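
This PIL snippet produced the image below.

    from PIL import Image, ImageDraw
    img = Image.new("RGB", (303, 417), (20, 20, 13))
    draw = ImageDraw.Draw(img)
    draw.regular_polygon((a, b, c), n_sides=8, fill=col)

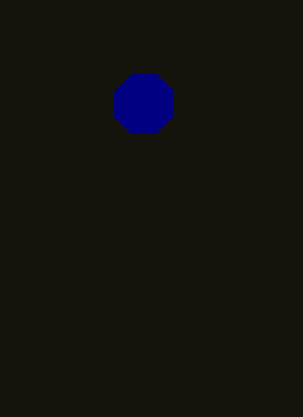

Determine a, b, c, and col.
a = 144; b = 104; c = 32; col = 'navy'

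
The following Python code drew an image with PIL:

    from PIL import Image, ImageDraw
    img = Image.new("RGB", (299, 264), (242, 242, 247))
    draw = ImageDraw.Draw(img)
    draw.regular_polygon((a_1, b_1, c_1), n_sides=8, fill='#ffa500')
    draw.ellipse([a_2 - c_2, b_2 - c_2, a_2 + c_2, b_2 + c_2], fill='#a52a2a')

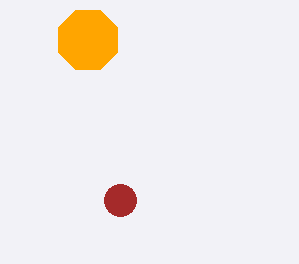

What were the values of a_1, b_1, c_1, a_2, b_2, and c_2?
a_1 = 88, b_1 = 40, c_1 = 32, a_2 = 120, b_2 = 200, c_2 = 16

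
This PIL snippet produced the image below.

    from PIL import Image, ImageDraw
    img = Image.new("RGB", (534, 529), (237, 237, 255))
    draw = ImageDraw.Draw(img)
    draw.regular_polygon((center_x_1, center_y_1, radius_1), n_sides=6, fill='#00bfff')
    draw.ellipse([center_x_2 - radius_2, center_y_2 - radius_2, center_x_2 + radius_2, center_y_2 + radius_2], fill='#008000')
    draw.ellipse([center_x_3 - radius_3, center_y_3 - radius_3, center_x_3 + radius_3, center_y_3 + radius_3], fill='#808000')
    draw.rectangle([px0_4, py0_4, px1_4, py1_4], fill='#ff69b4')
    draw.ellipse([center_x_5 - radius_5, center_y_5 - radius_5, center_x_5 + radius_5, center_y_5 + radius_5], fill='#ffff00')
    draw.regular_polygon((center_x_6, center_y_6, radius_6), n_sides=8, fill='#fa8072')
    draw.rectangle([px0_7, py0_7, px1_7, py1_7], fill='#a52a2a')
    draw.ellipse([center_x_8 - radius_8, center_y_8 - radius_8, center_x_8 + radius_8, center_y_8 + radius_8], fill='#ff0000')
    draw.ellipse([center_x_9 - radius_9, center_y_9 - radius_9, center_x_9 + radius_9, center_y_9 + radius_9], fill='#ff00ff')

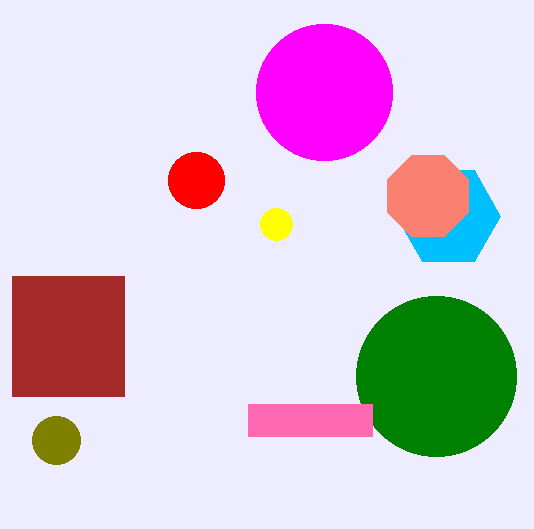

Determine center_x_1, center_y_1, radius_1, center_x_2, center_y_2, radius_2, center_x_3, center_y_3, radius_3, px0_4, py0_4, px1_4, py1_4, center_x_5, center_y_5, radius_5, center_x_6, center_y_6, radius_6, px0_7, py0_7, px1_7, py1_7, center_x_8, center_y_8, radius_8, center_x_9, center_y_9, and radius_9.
center_x_1 = 448, center_y_1 = 216, radius_1 = 52, center_x_2 = 436, center_y_2 = 376, radius_2 = 80, center_x_3 = 56, center_y_3 = 440, radius_3 = 24, px0_4 = 248, py0_4 = 404, px1_4 = 372, py1_4 = 436, center_x_5 = 276, center_y_5 = 224, radius_5 = 16, center_x_6 = 428, center_y_6 = 196, radius_6 = 44, px0_7 = 12, py0_7 = 276, px1_7 = 124, py1_7 = 396, center_x_8 = 196, center_y_8 = 180, radius_8 = 28, center_x_9 = 324, center_y_9 = 92, radius_9 = 68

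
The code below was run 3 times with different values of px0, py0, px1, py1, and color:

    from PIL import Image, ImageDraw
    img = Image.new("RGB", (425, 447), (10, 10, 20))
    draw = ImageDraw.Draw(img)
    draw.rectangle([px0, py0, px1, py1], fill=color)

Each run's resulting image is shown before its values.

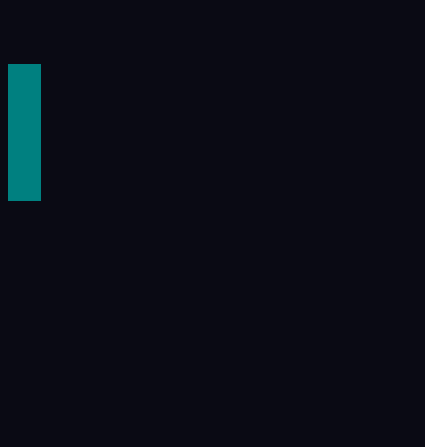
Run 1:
px0 = 8, py0 = 64, px1 = 40, py1 = 200, color = 'teal'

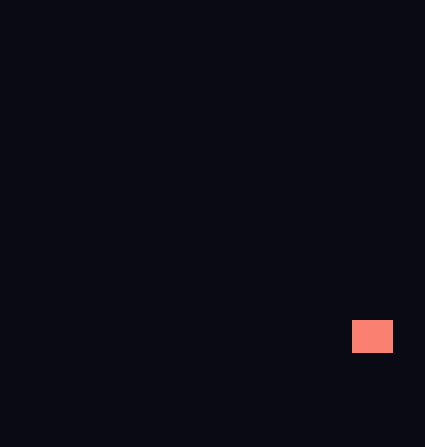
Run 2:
px0 = 352
py0 = 320
px1 = 392
py1 = 352
color = 'salmon'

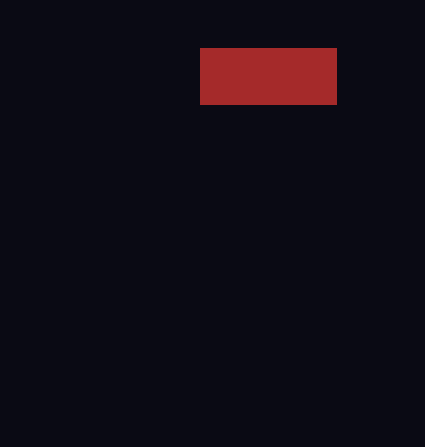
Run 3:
px0 = 200; py0 = 48; px1 = 336; py1 = 104; color = 'brown'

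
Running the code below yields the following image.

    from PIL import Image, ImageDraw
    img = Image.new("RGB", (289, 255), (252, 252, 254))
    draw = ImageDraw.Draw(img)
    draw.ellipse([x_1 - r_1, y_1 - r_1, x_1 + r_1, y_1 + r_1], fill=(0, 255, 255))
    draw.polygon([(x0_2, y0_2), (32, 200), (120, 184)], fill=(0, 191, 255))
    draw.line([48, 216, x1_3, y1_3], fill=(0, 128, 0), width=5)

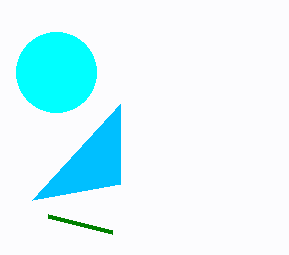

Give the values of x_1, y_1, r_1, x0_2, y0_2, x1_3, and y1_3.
x_1 = 56
y_1 = 72
r_1 = 40
x0_2 = 120
y0_2 = 104
x1_3 = 112
y1_3 = 232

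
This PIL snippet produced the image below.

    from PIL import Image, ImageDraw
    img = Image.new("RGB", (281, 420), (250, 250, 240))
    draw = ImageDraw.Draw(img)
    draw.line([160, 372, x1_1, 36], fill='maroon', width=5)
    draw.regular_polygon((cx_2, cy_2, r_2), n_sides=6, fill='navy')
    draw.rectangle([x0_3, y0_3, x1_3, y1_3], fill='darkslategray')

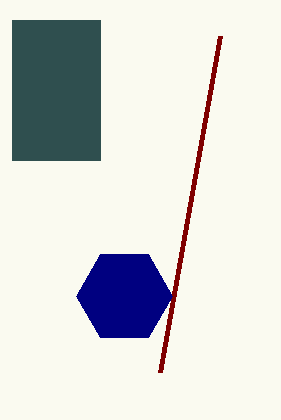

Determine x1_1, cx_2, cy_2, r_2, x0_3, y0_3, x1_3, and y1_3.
x1_1 = 220, cx_2 = 124, cy_2 = 296, r_2 = 48, x0_3 = 12, y0_3 = 20, x1_3 = 100, y1_3 = 160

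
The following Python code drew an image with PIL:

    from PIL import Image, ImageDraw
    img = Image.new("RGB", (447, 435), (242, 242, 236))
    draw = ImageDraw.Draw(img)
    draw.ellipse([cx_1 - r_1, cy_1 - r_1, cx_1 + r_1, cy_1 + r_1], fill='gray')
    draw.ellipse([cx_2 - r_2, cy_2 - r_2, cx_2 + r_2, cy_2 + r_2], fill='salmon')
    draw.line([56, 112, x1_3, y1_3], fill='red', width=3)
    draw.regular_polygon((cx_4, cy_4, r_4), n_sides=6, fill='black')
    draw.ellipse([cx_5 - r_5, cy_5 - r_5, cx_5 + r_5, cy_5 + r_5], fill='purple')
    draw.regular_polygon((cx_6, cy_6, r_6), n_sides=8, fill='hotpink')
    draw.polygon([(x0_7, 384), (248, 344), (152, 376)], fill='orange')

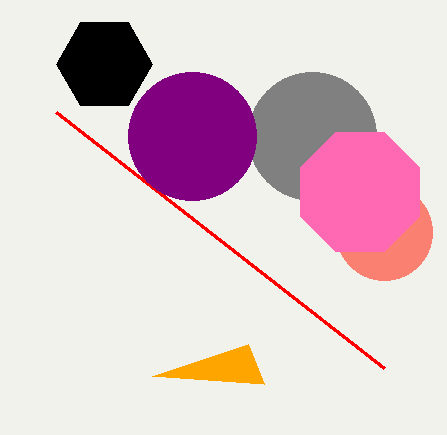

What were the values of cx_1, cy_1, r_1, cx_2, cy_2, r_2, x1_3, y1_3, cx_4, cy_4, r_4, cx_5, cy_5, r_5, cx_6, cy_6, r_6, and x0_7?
cx_1 = 312; cy_1 = 136; r_1 = 64; cx_2 = 384; cy_2 = 232; r_2 = 48; x1_3 = 384; y1_3 = 368; cx_4 = 104; cy_4 = 64; r_4 = 48; cx_5 = 192; cy_5 = 136; r_5 = 64; cx_6 = 360; cy_6 = 192; r_6 = 64; x0_7 = 264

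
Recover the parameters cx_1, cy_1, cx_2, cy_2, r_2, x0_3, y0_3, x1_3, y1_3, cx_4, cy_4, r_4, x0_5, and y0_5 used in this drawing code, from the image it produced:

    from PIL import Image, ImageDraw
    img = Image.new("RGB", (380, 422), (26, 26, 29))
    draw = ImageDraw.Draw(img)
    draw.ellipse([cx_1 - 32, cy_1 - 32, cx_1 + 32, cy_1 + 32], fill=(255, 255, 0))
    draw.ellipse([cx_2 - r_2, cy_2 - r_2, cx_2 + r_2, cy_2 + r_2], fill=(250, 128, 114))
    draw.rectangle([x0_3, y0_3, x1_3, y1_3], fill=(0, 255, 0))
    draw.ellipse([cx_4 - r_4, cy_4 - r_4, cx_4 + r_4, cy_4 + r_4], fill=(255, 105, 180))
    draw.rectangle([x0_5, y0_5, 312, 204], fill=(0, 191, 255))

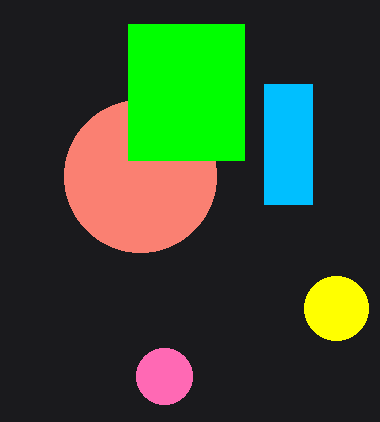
cx_1 = 336, cy_1 = 308, cx_2 = 140, cy_2 = 176, r_2 = 76, x0_3 = 128, y0_3 = 24, x1_3 = 244, y1_3 = 160, cx_4 = 164, cy_4 = 376, r_4 = 28, x0_5 = 264, y0_5 = 84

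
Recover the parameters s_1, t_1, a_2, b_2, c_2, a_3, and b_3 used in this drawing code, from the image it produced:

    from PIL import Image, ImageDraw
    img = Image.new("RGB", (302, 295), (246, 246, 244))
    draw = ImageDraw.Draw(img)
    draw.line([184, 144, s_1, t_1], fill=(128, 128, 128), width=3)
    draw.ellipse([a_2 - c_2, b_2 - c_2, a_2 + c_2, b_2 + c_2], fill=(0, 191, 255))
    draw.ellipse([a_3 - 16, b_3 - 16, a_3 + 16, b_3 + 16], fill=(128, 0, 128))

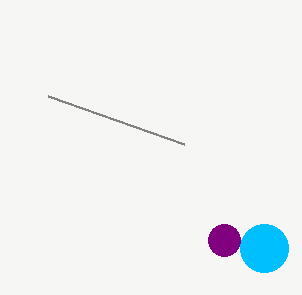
s_1 = 48; t_1 = 96; a_2 = 264; b_2 = 248; c_2 = 24; a_3 = 224; b_3 = 240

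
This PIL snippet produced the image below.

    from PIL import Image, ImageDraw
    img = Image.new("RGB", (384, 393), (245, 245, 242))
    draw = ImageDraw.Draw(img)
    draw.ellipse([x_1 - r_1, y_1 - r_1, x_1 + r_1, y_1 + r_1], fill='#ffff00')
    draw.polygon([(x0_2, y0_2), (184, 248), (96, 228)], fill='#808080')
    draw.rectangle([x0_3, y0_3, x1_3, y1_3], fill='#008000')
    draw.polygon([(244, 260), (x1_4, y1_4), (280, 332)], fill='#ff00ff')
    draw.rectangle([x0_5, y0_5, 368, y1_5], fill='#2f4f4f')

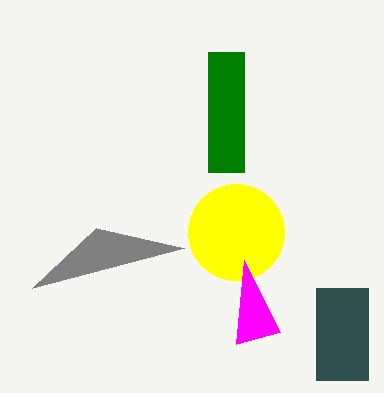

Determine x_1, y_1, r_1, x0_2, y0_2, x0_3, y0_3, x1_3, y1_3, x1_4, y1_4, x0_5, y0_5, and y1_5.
x_1 = 236; y_1 = 232; r_1 = 48; x0_2 = 32; y0_2 = 288; x0_3 = 208; y0_3 = 52; x1_3 = 244; y1_3 = 172; x1_4 = 236; y1_4 = 344; x0_5 = 316; y0_5 = 288; y1_5 = 380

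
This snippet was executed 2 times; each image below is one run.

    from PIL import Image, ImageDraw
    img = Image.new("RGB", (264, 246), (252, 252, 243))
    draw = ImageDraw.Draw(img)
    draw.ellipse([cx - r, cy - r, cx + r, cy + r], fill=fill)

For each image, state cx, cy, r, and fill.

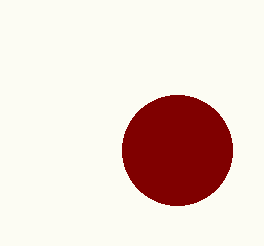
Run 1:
cx = 177, cy = 150, r = 55, fill = 'maroon'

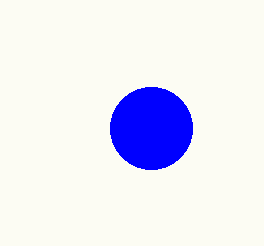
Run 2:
cx = 151
cy = 128
r = 41
fill = 'blue'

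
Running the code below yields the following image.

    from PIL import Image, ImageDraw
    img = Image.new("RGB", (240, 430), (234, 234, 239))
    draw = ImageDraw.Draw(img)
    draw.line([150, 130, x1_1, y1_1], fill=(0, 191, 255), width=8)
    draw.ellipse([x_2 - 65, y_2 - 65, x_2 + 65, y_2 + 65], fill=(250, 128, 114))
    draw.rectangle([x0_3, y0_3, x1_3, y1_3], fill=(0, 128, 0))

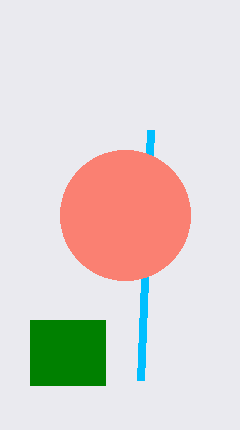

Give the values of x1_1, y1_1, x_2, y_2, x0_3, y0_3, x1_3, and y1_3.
x1_1 = 140; y1_1 = 380; x_2 = 125; y_2 = 215; x0_3 = 30; y0_3 = 320; x1_3 = 105; y1_3 = 385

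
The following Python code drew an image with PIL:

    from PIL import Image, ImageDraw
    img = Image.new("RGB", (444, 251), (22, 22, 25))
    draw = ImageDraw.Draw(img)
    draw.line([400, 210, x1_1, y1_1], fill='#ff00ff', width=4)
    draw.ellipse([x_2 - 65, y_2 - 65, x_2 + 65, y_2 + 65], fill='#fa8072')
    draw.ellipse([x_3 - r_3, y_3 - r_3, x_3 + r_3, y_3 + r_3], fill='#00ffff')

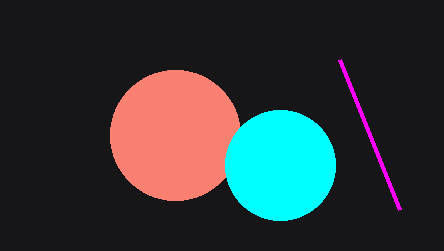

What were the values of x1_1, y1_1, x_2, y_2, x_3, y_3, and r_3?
x1_1 = 340, y1_1 = 60, x_2 = 175, y_2 = 135, x_3 = 280, y_3 = 165, r_3 = 55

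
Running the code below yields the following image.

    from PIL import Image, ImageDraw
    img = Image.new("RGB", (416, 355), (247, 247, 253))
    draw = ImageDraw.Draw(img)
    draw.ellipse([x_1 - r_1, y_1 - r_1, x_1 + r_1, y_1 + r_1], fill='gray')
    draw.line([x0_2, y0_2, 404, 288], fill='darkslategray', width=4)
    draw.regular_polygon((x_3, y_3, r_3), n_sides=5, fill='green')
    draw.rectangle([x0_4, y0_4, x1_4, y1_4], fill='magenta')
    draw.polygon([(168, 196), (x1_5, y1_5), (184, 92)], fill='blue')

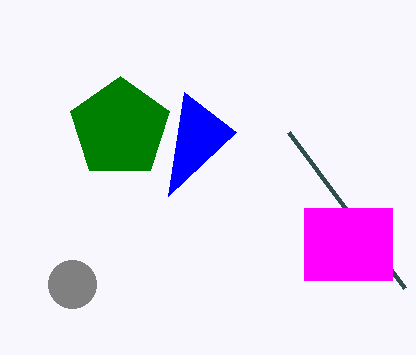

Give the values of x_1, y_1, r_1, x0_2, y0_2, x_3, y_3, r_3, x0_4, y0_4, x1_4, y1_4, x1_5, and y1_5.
x_1 = 72, y_1 = 284, r_1 = 24, x0_2 = 288, y0_2 = 132, x_3 = 120, y_3 = 128, r_3 = 52, x0_4 = 304, y0_4 = 208, x1_4 = 392, y1_4 = 280, x1_5 = 236, y1_5 = 132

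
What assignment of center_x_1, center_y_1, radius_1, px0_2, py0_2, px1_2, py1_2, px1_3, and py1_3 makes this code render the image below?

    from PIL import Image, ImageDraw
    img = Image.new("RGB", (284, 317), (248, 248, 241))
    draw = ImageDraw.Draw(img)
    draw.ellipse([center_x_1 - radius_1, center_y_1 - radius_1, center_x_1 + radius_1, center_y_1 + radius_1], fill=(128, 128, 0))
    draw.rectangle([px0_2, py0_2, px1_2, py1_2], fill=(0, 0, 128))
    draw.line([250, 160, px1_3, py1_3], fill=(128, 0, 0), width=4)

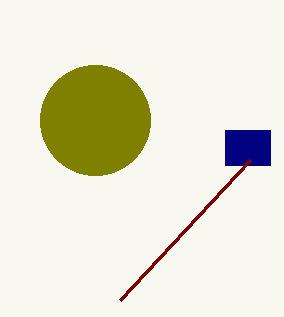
center_x_1 = 95, center_y_1 = 120, radius_1 = 55, px0_2 = 225, py0_2 = 130, px1_2 = 270, py1_2 = 165, px1_3 = 120, py1_3 = 300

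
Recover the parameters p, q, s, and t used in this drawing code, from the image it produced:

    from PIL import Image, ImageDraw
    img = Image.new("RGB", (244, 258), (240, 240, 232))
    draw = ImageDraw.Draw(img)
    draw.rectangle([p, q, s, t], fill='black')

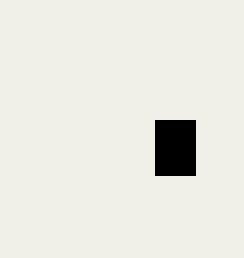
p = 155; q = 120; s = 195; t = 175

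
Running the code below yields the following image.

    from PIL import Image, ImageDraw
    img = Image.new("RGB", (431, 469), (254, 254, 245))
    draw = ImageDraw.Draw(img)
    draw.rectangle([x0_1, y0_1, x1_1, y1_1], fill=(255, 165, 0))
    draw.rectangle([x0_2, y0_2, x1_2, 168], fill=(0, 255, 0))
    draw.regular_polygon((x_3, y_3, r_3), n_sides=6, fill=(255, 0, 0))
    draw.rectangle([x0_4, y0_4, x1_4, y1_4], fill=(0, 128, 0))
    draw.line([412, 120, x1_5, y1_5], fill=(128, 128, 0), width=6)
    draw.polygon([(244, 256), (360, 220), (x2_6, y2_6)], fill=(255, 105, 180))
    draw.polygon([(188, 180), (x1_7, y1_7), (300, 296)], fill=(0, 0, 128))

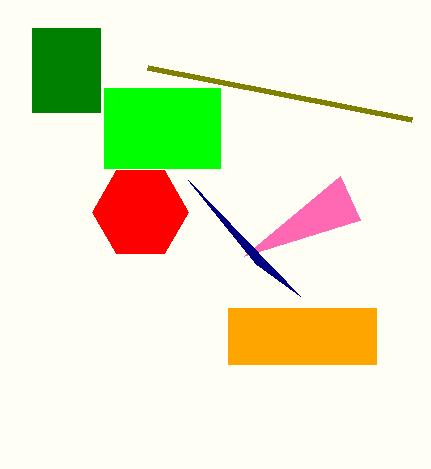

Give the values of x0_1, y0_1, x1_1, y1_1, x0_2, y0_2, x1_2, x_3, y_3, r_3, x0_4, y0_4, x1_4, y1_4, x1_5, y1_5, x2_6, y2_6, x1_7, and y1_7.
x0_1 = 228
y0_1 = 308
x1_1 = 376
y1_1 = 364
x0_2 = 104
y0_2 = 88
x1_2 = 220
x_3 = 140
y_3 = 212
r_3 = 48
x0_4 = 32
y0_4 = 28
x1_4 = 100
y1_4 = 112
x1_5 = 148
y1_5 = 68
x2_6 = 340
y2_6 = 176
x1_7 = 256
y1_7 = 264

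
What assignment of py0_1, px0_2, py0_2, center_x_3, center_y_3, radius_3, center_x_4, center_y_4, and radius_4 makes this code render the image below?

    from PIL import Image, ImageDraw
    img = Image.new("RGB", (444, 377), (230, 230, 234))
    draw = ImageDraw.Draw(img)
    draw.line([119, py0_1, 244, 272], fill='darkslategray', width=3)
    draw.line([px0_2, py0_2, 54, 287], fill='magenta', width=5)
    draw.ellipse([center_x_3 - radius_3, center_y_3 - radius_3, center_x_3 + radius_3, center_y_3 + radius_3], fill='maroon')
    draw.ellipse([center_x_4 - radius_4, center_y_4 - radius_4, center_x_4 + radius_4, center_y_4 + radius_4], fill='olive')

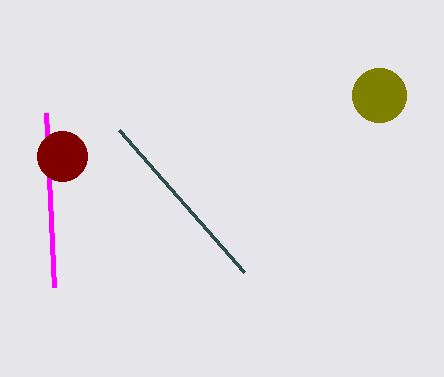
py0_1 = 130, px0_2 = 46, py0_2 = 113, center_x_3 = 62, center_y_3 = 156, radius_3 = 25, center_x_4 = 379, center_y_4 = 95, radius_4 = 27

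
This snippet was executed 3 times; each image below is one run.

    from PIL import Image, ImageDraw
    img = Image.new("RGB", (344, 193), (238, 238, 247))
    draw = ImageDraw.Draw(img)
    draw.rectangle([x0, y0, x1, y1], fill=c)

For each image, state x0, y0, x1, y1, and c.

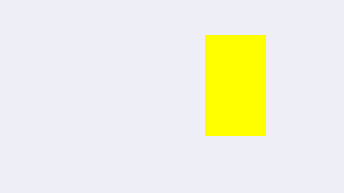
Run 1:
x0 = 205, y0 = 35, x1 = 265, y1 = 135, c = 'yellow'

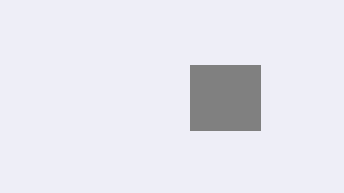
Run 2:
x0 = 190; y0 = 65; x1 = 260; y1 = 130; c = 'gray'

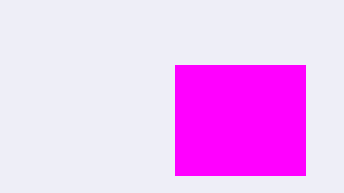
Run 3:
x0 = 175, y0 = 65, x1 = 305, y1 = 175, c = 'magenta'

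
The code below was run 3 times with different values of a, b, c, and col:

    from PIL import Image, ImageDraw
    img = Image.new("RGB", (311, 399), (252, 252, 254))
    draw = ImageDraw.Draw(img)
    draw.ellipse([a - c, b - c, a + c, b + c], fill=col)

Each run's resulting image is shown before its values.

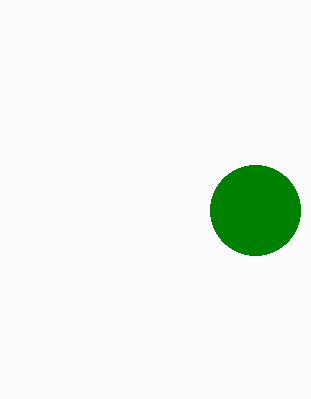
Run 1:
a = 255
b = 210
c = 45
col = 'green'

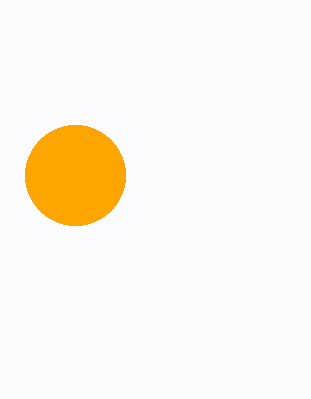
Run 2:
a = 75, b = 175, c = 50, col = 'orange'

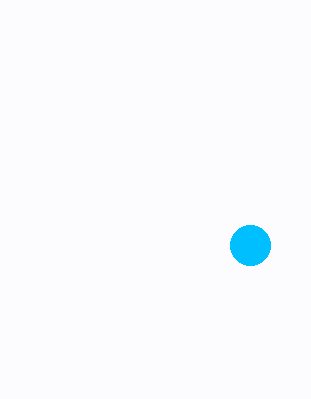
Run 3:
a = 250
b = 245
c = 20
col = 'deepskyblue'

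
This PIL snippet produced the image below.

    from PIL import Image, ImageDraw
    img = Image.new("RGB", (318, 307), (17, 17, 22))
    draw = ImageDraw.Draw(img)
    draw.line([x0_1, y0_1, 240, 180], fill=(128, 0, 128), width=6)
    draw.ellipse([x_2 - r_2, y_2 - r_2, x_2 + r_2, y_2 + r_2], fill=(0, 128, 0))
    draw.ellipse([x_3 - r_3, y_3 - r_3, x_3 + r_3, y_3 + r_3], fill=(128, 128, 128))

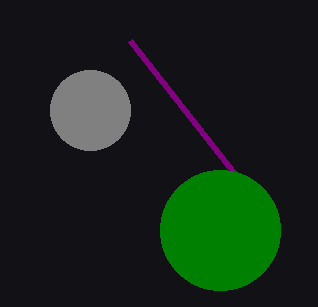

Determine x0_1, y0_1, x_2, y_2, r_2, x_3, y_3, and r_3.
x0_1 = 130
y0_1 = 40
x_2 = 220
y_2 = 230
r_2 = 60
x_3 = 90
y_3 = 110
r_3 = 40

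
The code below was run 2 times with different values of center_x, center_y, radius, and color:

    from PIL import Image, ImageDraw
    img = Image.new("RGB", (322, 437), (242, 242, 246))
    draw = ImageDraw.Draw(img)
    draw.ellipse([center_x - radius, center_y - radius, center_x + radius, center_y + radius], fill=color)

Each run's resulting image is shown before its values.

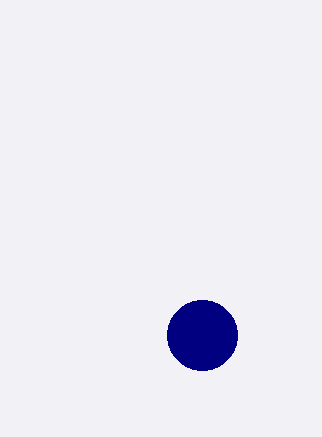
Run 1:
center_x = 202; center_y = 335; radius = 35; color = 'navy'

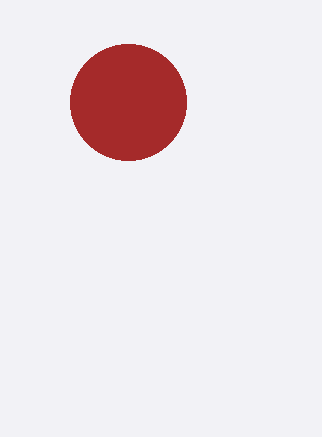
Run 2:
center_x = 128; center_y = 102; radius = 58; color = 'brown'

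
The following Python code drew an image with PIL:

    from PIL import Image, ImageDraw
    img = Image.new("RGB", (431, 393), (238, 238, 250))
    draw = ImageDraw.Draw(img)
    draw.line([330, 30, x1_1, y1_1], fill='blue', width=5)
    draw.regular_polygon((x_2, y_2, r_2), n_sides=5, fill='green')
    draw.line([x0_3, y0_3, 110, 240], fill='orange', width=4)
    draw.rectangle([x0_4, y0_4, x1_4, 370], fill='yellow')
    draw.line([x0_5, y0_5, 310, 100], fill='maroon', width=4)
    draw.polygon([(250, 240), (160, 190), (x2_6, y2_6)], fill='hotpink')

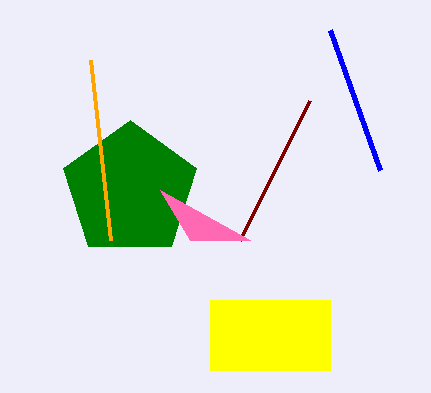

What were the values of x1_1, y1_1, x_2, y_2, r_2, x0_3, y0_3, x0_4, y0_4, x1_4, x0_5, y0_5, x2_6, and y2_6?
x1_1 = 380; y1_1 = 170; x_2 = 130; y_2 = 190; r_2 = 70; x0_3 = 90; y0_3 = 60; x0_4 = 210; y0_4 = 300; x1_4 = 330; x0_5 = 240; y0_5 = 240; x2_6 = 190; y2_6 = 240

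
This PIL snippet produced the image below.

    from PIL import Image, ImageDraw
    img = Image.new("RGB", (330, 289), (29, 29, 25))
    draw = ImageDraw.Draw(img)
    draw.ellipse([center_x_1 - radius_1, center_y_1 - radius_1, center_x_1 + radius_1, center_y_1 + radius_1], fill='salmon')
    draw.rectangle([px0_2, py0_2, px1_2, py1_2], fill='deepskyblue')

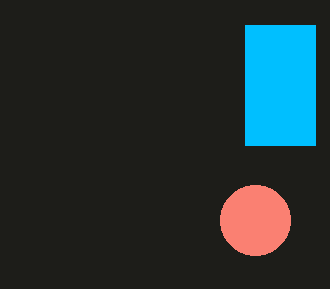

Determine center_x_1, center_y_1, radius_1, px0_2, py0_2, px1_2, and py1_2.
center_x_1 = 255, center_y_1 = 220, radius_1 = 35, px0_2 = 245, py0_2 = 25, px1_2 = 315, py1_2 = 145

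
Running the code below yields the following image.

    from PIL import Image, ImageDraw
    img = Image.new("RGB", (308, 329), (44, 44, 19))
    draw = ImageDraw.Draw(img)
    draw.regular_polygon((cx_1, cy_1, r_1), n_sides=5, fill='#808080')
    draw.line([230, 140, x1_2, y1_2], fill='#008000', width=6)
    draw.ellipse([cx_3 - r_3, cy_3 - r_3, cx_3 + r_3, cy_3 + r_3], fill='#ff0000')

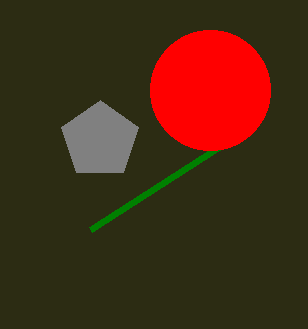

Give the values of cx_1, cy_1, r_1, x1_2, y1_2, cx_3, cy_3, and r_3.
cx_1 = 100
cy_1 = 140
r_1 = 40
x1_2 = 90
y1_2 = 230
cx_3 = 210
cy_3 = 90
r_3 = 60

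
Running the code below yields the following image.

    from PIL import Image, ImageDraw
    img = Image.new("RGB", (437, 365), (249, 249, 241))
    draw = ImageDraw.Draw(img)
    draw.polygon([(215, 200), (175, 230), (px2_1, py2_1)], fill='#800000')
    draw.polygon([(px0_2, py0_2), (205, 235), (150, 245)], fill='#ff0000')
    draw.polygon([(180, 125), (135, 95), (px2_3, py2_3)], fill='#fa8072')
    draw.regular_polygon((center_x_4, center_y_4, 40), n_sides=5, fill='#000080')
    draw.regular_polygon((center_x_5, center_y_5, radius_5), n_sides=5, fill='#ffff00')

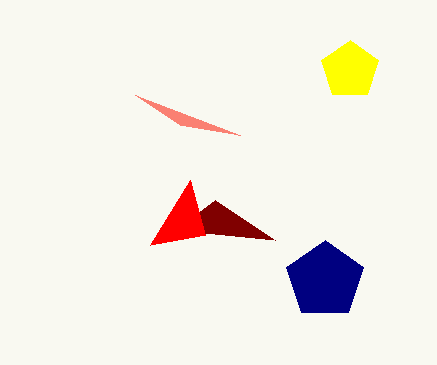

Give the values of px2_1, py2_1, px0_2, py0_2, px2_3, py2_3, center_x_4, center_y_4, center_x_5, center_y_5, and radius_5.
px2_1 = 275
py2_1 = 240
px0_2 = 190
py0_2 = 180
px2_3 = 240
py2_3 = 135
center_x_4 = 325
center_y_4 = 280
center_x_5 = 350
center_y_5 = 70
radius_5 = 30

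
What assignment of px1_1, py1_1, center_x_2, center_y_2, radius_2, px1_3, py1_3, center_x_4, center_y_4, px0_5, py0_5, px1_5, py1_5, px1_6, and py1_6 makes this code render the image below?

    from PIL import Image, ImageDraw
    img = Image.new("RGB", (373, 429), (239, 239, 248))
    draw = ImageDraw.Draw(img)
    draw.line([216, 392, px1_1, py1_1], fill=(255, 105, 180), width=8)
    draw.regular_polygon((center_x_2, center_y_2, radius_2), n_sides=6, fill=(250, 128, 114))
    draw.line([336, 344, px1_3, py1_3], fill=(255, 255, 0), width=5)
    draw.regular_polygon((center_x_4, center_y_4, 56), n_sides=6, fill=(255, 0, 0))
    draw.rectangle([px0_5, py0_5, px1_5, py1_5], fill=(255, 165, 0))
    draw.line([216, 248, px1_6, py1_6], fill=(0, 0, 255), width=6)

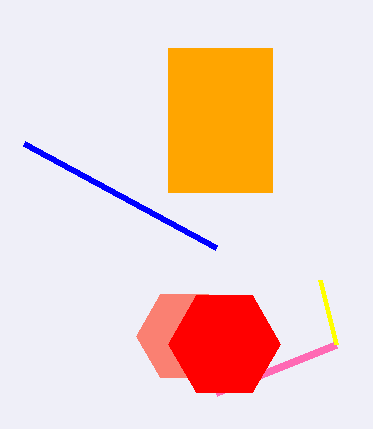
px1_1 = 336
py1_1 = 344
center_x_2 = 184
center_y_2 = 336
radius_2 = 48
px1_3 = 320
py1_3 = 280
center_x_4 = 224
center_y_4 = 344
px0_5 = 168
py0_5 = 48
px1_5 = 272
py1_5 = 192
px1_6 = 24
py1_6 = 144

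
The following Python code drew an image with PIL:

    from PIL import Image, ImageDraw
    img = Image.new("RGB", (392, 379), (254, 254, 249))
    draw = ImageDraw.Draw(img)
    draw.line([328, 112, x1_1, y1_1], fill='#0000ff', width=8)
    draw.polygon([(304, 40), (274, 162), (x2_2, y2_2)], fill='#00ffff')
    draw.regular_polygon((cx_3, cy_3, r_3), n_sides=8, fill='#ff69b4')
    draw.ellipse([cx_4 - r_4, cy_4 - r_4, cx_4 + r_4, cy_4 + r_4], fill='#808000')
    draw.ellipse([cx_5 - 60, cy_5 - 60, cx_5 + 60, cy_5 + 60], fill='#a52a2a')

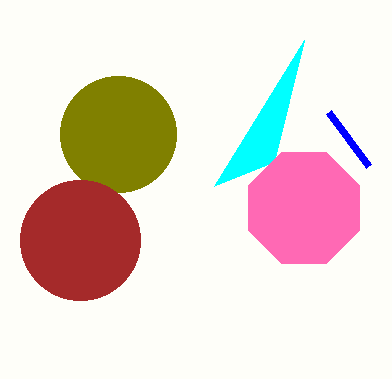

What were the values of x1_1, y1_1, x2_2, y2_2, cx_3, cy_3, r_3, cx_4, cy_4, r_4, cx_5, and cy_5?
x1_1 = 368; y1_1 = 166; x2_2 = 214; y2_2 = 186; cx_3 = 304; cy_3 = 208; r_3 = 60; cx_4 = 118; cy_4 = 134; r_4 = 58; cx_5 = 80; cy_5 = 240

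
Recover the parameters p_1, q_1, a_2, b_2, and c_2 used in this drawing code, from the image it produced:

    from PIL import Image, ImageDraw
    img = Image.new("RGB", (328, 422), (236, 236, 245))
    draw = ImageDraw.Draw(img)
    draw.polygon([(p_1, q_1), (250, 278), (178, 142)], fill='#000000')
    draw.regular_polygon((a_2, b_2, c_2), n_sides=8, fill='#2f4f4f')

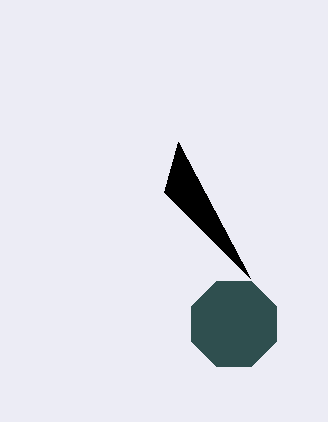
p_1 = 164, q_1 = 192, a_2 = 234, b_2 = 324, c_2 = 46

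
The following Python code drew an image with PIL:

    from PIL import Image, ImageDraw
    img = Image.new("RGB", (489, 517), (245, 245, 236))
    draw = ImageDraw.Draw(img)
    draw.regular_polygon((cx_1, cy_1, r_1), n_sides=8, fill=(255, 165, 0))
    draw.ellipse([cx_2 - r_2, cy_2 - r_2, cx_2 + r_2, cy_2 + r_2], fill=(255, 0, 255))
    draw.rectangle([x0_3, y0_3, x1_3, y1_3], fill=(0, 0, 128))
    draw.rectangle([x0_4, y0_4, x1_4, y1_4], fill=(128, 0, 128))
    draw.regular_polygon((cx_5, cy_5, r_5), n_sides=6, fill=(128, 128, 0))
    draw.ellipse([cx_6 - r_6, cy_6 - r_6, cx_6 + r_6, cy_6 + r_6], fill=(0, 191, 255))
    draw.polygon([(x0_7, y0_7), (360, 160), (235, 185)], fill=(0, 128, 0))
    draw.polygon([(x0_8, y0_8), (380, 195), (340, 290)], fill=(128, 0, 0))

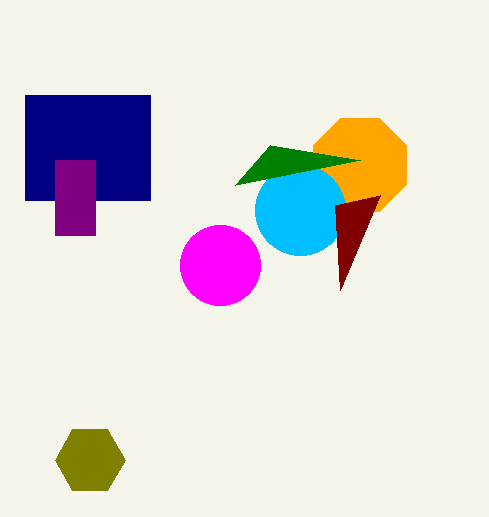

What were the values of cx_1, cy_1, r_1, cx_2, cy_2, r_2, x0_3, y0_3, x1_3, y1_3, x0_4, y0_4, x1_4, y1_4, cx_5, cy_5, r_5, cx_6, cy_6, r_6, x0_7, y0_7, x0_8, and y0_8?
cx_1 = 360
cy_1 = 165
r_1 = 50
cx_2 = 220
cy_2 = 265
r_2 = 40
x0_3 = 25
y0_3 = 95
x1_3 = 150
y1_3 = 200
x0_4 = 55
y0_4 = 160
x1_4 = 95
y1_4 = 235
cx_5 = 90
cy_5 = 460
r_5 = 35
cx_6 = 300
cy_6 = 210
r_6 = 45
x0_7 = 270
y0_7 = 145
x0_8 = 335
y0_8 = 205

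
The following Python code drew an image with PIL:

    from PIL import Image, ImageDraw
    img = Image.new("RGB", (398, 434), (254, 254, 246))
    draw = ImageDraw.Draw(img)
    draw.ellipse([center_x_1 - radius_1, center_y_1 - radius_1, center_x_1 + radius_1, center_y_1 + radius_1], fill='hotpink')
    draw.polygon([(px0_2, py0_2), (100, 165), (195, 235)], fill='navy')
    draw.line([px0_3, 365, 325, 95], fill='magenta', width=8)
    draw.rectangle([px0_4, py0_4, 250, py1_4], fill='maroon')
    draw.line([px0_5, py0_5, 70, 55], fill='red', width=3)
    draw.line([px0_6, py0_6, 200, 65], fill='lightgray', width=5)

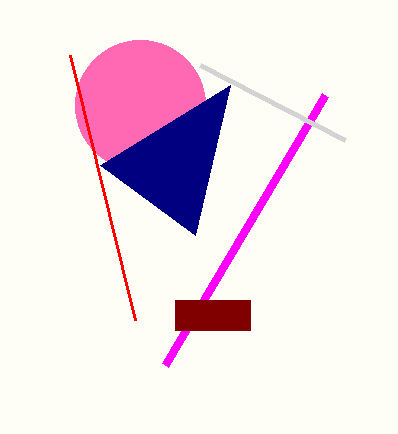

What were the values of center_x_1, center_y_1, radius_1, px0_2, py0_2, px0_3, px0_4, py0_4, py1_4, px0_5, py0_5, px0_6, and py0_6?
center_x_1 = 140; center_y_1 = 105; radius_1 = 65; px0_2 = 230; py0_2 = 85; px0_3 = 165; px0_4 = 175; py0_4 = 300; py1_4 = 330; px0_5 = 135; py0_5 = 320; px0_6 = 345; py0_6 = 140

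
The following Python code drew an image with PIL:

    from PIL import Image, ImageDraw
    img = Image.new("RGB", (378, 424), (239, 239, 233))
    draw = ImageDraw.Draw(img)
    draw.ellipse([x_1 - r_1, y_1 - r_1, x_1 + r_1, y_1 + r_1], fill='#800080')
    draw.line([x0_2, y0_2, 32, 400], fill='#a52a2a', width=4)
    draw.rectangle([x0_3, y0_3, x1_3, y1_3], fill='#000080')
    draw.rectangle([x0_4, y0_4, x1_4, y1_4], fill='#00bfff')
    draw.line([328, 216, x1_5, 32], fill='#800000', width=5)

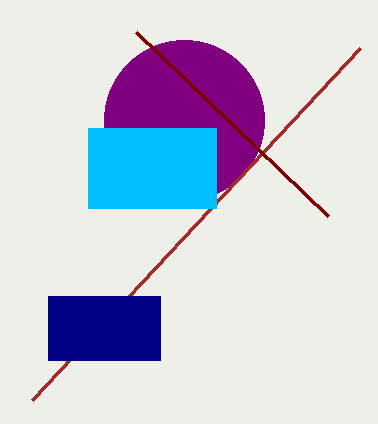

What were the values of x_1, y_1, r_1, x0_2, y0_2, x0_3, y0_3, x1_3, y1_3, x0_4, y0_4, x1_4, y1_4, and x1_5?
x_1 = 184, y_1 = 120, r_1 = 80, x0_2 = 360, y0_2 = 48, x0_3 = 48, y0_3 = 296, x1_3 = 160, y1_3 = 360, x0_4 = 88, y0_4 = 128, x1_4 = 216, y1_4 = 208, x1_5 = 136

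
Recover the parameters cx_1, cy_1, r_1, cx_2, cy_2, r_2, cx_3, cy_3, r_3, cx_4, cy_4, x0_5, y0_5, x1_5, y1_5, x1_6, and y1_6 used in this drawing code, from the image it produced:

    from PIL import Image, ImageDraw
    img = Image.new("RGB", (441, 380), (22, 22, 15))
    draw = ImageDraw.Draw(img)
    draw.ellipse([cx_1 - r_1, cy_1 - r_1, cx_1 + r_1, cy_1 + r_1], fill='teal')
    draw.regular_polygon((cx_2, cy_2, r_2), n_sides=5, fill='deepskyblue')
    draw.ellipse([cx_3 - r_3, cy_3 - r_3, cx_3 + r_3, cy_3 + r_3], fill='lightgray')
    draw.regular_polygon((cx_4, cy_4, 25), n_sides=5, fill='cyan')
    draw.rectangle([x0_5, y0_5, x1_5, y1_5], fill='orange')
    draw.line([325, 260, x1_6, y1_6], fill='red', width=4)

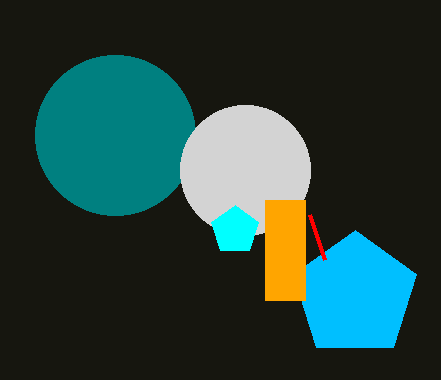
cx_1 = 115
cy_1 = 135
r_1 = 80
cx_2 = 355
cy_2 = 295
r_2 = 65
cx_3 = 245
cy_3 = 170
r_3 = 65
cx_4 = 235
cy_4 = 230
x0_5 = 265
y0_5 = 200
x1_5 = 305
y1_5 = 300
x1_6 = 310
y1_6 = 215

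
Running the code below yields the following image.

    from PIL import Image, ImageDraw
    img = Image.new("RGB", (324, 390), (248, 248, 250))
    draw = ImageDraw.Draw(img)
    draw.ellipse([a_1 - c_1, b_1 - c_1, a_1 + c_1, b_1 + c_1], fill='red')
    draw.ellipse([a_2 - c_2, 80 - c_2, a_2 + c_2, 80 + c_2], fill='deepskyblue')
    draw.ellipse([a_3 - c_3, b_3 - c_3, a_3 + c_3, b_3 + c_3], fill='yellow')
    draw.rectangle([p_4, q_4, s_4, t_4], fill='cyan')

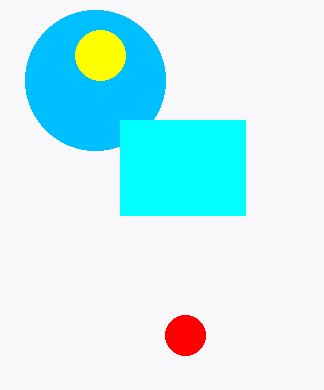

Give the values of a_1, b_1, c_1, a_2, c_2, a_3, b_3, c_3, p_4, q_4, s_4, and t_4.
a_1 = 185; b_1 = 335; c_1 = 20; a_2 = 95; c_2 = 70; a_3 = 100; b_3 = 55; c_3 = 25; p_4 = 120; q_4 = 120; s_4 = 245; t_4 = 215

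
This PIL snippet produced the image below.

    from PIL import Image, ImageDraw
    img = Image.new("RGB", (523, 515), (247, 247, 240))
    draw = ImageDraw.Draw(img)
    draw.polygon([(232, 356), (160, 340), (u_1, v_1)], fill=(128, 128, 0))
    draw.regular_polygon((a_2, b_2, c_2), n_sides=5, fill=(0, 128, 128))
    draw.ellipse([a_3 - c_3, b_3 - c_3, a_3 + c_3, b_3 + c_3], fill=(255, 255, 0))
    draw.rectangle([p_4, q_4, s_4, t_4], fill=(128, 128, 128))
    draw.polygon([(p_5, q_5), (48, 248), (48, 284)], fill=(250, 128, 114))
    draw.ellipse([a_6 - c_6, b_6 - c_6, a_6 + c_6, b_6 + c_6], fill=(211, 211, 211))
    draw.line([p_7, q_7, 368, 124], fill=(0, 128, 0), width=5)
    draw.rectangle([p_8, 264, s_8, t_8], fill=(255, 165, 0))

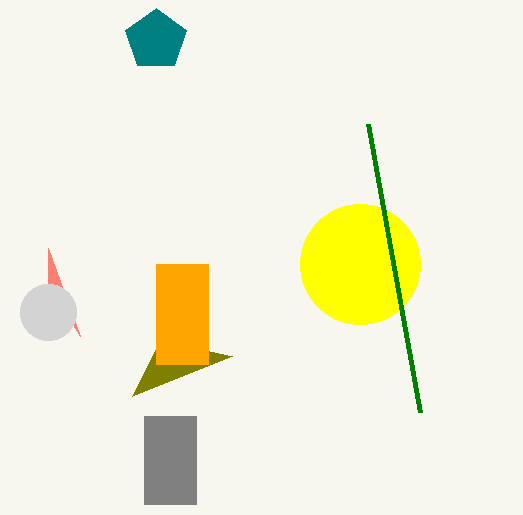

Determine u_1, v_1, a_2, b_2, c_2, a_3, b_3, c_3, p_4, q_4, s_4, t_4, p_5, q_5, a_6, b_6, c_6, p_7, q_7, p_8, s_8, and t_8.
u_1 = 132, v_1 = 396, a_2 = 156, b_2 = 40, c_2 = 32, a_3 = 360, b_3 = 264, c_3 = 60, p_4 = 144, q_4 = 416, s_4 = 196, t_4 = 504, p_5 = 80, q_5 = 336, a_6 = 48, b_6 = 312, c_6 = 28, p_7 = 420, q_7 = 412, p_8 = 156, s_8 = 208, t_8 = 364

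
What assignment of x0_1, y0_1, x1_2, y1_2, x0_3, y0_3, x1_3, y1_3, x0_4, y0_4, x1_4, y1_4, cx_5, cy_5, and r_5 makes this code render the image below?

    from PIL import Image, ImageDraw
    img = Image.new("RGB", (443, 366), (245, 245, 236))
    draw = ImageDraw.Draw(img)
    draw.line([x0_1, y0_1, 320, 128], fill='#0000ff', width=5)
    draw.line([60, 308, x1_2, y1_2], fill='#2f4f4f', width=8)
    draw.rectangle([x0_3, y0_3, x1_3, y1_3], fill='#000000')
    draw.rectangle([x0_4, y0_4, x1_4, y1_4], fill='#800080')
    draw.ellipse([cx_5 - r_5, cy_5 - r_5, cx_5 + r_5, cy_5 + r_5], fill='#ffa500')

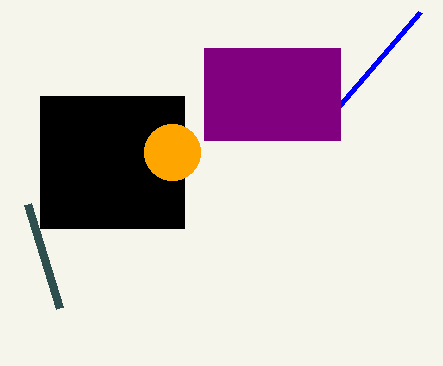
x0_1 = 420; y0_1 = 12; x1_2 = 28; y1_2 = 204; x0_3 = 40; y0_3 = 96; x1_3 = 184; y1_3 = 228; x0_4 = 204; y0_4 = 48; x1_4 = 340; y1_4 = 140; cx_5 = 172; cy_5 = 152; r_5 = 28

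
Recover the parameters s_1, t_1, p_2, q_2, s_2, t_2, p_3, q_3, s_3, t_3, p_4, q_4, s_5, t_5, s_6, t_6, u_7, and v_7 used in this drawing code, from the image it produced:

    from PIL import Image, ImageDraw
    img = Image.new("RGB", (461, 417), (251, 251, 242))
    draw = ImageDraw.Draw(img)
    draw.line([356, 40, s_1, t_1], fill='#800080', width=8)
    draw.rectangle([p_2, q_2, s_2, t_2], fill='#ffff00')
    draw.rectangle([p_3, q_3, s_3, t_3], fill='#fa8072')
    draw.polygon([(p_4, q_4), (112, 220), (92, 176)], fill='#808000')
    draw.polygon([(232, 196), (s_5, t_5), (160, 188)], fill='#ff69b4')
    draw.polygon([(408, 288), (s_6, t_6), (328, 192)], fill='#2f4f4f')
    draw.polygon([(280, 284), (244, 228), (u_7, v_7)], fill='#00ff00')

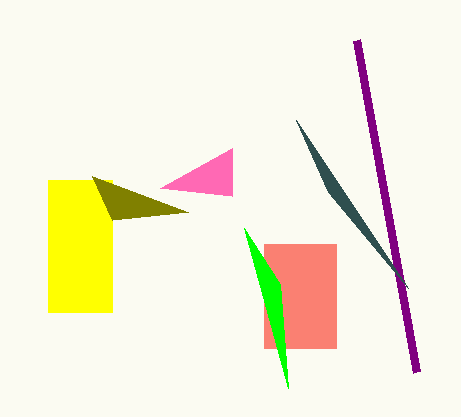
s_1 = 416
t_1 = 372
p_2 = 48
q_2 = 180
s_2 = 112
t_2 = 312
p_3 = 264
q_3 = 244
s_3 = 336
t_3 = 348
p_4 = 188
q_4 = 212
s_5 = 232
t_5 = 148
s_6 = 296
t_6 = 120
u_7 = 288
v_7 = 388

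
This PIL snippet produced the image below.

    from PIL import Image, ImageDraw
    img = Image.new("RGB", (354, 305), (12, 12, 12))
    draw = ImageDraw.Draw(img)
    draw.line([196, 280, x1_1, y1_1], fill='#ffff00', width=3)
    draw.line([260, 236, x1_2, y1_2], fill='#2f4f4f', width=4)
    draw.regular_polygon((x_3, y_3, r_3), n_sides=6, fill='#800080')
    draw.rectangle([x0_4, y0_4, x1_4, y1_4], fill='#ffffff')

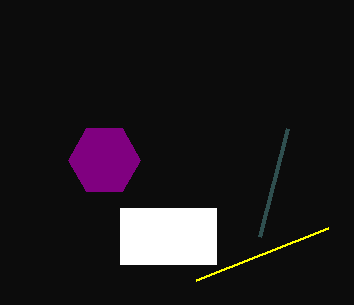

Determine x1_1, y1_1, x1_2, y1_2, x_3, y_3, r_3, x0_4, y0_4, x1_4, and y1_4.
x1_1 = 328; y1_1 = 228; x1_2 = 288; y1_2 = 128; x_3 = 104; y_3 = 160; r_3 = 36; x0_4 = 120; y0_4 = 208; x1_4 = 216; y1_4 = 264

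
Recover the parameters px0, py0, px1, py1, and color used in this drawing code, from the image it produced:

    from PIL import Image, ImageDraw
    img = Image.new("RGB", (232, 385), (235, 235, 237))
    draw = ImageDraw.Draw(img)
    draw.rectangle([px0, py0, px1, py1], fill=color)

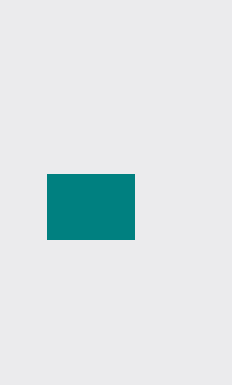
px0 = 47
py0 = 174
px1 = 134
py1 = 239
color = 'teal'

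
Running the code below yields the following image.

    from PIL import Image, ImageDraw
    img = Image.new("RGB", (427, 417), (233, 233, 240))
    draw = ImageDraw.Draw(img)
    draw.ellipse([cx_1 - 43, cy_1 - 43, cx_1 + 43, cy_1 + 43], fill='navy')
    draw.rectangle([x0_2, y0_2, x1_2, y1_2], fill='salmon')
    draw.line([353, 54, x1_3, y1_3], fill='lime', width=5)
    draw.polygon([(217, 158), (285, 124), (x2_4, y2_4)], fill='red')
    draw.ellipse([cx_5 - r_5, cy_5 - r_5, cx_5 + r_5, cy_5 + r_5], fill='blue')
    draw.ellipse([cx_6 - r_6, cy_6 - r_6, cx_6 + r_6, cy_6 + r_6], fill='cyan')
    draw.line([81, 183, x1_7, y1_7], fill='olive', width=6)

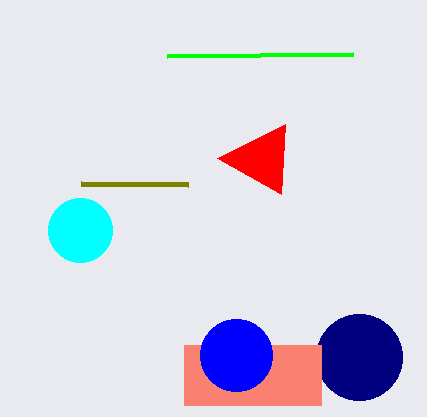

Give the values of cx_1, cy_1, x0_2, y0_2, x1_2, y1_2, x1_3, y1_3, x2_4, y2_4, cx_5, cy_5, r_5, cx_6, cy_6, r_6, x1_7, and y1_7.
cx_1 = 359; cy_1 = 357; x0_2 = 184; y0_2 = 345; x1_2 = 321; y1_2 = 405; x1_3 = 167; y1_3 = 56; x2_4 = 281; y2_4 = 194; cx_5 = 236; cy_5 = 355; r_5 = 36; cx_6 = 80; cy_6 = 230; r_6 = 32; x1_7 = 188; y1_7 = 184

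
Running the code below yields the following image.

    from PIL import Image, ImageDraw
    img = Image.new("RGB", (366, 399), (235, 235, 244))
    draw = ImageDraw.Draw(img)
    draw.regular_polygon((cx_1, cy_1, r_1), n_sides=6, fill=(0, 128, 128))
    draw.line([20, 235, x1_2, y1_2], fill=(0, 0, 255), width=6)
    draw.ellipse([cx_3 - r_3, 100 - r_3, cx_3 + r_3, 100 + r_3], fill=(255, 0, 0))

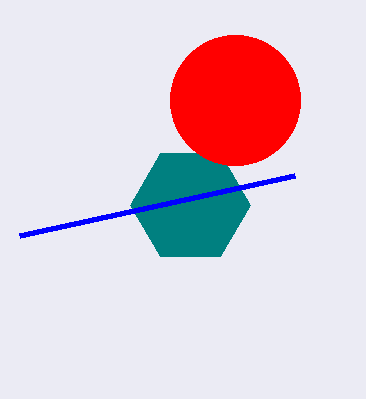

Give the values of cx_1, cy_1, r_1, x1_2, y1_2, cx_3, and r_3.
cx_1 = 190; cy_1 = 205; r_1 = 60; x1_2 = 295; y1_2 = 175; cx_3 = 235; r_3 = 65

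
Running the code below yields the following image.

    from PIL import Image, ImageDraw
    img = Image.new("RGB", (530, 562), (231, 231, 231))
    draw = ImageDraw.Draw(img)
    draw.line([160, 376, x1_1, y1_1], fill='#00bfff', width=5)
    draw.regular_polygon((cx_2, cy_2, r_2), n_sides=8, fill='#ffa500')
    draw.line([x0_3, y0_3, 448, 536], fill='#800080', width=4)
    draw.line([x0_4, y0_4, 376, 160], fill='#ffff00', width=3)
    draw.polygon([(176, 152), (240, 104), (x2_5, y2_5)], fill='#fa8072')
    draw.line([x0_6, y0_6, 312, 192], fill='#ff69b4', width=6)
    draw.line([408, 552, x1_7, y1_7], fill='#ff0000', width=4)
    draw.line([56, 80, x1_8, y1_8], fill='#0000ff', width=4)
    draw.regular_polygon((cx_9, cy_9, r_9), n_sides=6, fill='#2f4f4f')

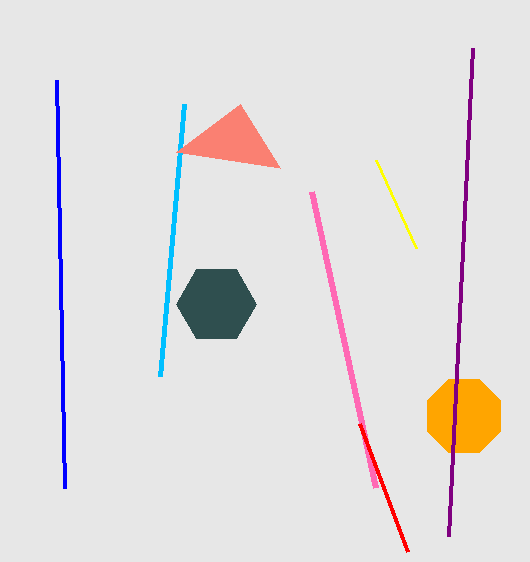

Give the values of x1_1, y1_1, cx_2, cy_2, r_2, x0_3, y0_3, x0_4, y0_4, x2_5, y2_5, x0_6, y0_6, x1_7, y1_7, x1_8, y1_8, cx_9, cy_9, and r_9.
x1_1 = 184, y1_1 = 104, cx_2 = 464, cy_2 = 416, r_2 = 40, x0_3 = 472, y0_3 = 48, x0_4 = 416, y0_4 = 248, x2_5 = 280, y2_5 = 168, x0_6 = 376, y0_6 = 488, x1_7 = 360, y1_7 = 424, x1_8 = 64, y1_8 = 488, cx_9 = 216, cy_9 = 304, r_9 = 40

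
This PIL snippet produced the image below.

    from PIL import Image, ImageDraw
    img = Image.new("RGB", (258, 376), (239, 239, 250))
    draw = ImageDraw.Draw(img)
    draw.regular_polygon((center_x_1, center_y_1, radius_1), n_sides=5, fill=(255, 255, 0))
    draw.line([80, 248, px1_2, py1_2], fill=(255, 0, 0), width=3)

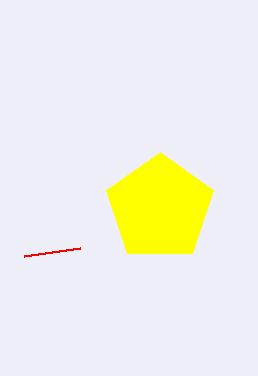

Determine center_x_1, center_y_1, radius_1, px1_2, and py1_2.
center_x_1 = 160, center_y_1 = 208, radius_1 = 56, px1_2 = 24, py1_2 = 256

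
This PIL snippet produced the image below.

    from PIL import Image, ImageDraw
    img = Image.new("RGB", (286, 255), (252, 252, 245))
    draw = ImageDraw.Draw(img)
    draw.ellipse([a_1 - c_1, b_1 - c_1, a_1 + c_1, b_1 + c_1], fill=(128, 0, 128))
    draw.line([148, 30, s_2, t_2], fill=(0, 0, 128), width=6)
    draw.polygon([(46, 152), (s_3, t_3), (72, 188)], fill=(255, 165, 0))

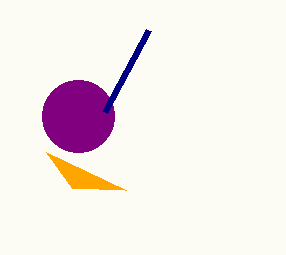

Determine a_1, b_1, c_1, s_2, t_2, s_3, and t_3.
a_1 = 78, b_1 = 116, c_1 = 36, s_2 = 104, t_2 = 112, s_3 = 126, t_3 = 190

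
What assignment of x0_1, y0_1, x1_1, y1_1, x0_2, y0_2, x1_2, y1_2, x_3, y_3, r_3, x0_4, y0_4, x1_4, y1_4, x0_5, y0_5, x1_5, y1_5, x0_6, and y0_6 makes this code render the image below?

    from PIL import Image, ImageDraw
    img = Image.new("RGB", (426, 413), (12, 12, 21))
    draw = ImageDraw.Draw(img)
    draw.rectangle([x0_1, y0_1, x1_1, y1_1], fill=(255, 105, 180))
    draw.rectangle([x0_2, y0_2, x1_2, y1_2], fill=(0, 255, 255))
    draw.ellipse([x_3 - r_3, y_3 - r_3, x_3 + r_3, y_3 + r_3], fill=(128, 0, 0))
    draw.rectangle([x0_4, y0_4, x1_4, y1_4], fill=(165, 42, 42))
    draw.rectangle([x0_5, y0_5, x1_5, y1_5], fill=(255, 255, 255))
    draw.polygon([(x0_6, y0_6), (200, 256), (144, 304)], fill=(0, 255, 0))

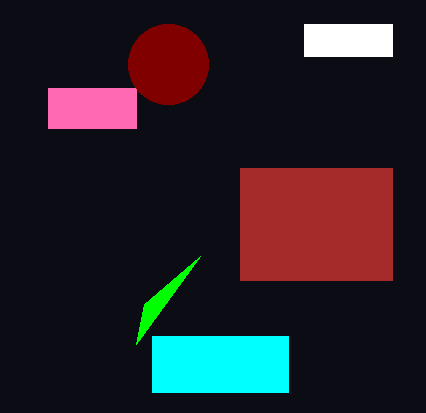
x0_1 = 48; y0_1 = 88; x1_1 = 136; y1_1 = 128; x0_2 = 152; y0_2 = 336; x1_2 = 288; y1_2 = 392; x_3 = 168; y_3 = 64; r_3 = 40; x0_4 = 240; y0_4 = 168; x1_4 = 392; y1_4 = 280; x0_5 = 304; y0_5 = 24; x1_5 = 392; y1_5 = 56; x0_6 = 136; y0_6 = 344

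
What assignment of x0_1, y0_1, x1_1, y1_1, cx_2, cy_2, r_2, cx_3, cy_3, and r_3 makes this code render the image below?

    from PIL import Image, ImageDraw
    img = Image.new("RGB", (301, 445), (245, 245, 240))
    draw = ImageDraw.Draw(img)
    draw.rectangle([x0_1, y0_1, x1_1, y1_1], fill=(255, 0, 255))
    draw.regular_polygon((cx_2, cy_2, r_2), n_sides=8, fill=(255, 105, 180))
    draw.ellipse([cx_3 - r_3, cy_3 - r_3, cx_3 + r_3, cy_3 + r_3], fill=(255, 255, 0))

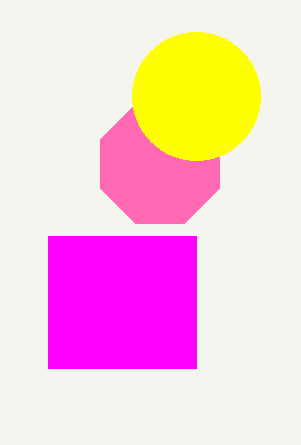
x0_1 = 48, y0_1 = 236, x1_1 = 196, y1_1 = 368, cx_2 = 160, cy_2 = 164, r_2 = 64, cx_3 = 196, cy_3 = 96, r_3 = 64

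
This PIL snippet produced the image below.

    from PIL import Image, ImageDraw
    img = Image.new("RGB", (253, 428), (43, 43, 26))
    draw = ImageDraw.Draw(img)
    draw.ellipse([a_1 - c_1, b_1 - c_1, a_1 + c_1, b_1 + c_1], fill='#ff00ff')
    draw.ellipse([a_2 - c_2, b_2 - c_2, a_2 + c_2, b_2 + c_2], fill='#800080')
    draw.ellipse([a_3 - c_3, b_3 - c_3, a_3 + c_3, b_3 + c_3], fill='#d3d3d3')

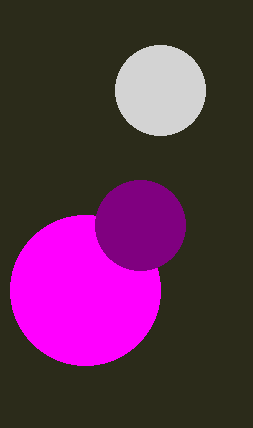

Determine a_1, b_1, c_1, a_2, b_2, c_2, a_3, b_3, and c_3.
a_1 = 85, b_1 = 290, c_1 = 75, a_2 = 140, b_2 = 225, c_2 = 45, a_3 = 160, b_3 = 90, c_3 = 45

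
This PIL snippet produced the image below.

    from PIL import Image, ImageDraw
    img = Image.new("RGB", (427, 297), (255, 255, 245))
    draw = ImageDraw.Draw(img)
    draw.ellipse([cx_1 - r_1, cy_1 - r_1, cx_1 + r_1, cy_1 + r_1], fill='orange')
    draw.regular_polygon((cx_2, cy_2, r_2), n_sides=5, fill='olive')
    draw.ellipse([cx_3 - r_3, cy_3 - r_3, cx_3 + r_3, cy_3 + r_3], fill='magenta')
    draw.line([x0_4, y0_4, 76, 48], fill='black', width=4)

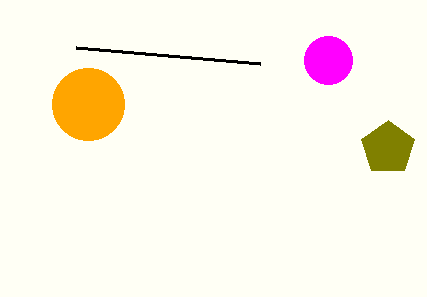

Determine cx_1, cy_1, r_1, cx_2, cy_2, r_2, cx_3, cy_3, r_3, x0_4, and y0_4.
cx_1 = 88
cy_1 = 104
r_1 = 36
cx_2 = 388
cy_2 = 148
r_2 = 28
cx_3 = 328
cy_3 = 60
r_3 = 24
x0_4 = 260
y0_4 = 64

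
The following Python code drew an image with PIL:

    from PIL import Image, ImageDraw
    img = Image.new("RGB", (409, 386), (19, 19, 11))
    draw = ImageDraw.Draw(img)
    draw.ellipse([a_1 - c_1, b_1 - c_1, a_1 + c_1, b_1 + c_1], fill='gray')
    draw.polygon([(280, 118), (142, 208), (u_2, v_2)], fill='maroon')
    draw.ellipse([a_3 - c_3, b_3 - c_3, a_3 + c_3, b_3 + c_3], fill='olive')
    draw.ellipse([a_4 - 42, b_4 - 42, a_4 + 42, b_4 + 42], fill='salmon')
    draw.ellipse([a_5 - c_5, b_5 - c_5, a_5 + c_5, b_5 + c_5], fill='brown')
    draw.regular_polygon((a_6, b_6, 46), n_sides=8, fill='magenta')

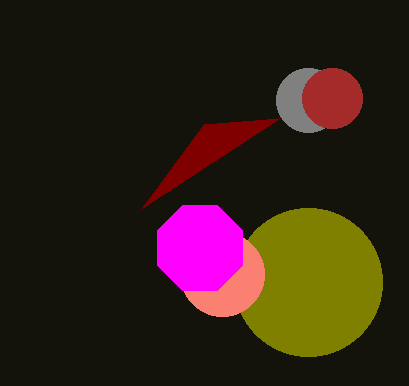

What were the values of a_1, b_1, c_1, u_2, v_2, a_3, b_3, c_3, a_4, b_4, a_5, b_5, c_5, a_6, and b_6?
a_1 = 308
b_1 = 100
c_1 = 32
u_2 = 204
v_2 = 124
a_3 = 308
b_3 = 282
c_3 = 74
a_4 = 222
b_4 = 274
a_5 = 332
b_5 = 98
c_5 = 30
a_6 = 200
b_6 = 248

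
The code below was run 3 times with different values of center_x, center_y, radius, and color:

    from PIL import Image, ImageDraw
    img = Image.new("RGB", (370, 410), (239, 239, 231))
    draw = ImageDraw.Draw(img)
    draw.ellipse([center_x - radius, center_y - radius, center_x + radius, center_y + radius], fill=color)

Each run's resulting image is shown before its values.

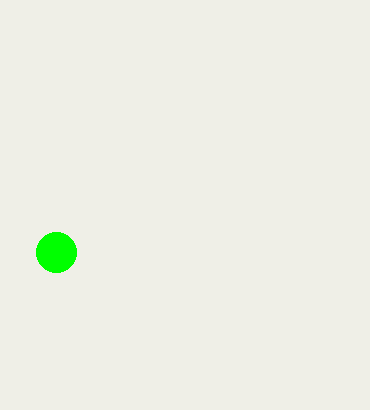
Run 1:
center_x = 56, center_y = 252, radius = 20, color = 'lime'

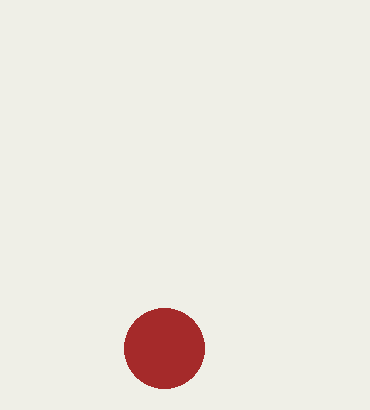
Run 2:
center_x = 164
center_y = 348
radius = 40
color = 'brown'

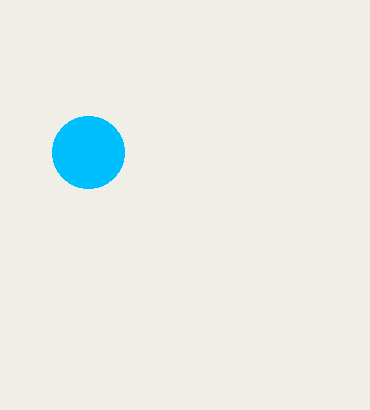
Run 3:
center_x = 88, center_y = 152, radius = 36, color = 'deepskyblue'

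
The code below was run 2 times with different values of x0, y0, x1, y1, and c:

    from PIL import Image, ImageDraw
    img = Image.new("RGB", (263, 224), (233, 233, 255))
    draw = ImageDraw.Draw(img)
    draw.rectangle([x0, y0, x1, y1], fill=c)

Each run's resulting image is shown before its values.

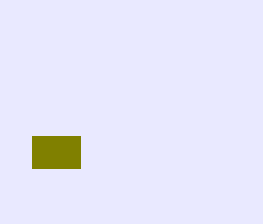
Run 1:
x0 = 32; y0 = 136; x1 = 80; y1 = 168; c = 'olive'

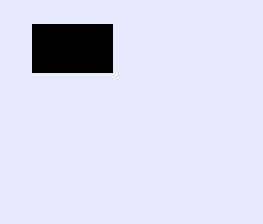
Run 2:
x0 = 32, y0 = 24, x1 = 112, y1 = 72, c = 'black'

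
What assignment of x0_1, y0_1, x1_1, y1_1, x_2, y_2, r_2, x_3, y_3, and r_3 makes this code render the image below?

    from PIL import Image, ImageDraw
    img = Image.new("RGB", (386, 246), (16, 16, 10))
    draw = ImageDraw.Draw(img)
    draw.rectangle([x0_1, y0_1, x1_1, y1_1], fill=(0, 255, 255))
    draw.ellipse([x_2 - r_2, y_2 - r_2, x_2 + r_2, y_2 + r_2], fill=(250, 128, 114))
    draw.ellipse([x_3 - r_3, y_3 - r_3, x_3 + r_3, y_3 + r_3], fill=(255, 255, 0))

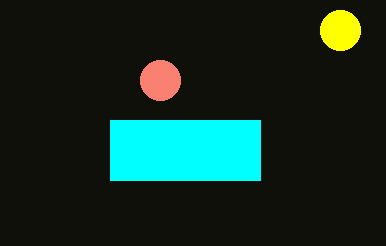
x0_1 = 110; y0_1 = 120; x1_1 = 260; y1_1 = 180; x_2 = 160; y_2 = 80; r_2 = 20; x_3 = 340; y_3 = 30; r_3 = 20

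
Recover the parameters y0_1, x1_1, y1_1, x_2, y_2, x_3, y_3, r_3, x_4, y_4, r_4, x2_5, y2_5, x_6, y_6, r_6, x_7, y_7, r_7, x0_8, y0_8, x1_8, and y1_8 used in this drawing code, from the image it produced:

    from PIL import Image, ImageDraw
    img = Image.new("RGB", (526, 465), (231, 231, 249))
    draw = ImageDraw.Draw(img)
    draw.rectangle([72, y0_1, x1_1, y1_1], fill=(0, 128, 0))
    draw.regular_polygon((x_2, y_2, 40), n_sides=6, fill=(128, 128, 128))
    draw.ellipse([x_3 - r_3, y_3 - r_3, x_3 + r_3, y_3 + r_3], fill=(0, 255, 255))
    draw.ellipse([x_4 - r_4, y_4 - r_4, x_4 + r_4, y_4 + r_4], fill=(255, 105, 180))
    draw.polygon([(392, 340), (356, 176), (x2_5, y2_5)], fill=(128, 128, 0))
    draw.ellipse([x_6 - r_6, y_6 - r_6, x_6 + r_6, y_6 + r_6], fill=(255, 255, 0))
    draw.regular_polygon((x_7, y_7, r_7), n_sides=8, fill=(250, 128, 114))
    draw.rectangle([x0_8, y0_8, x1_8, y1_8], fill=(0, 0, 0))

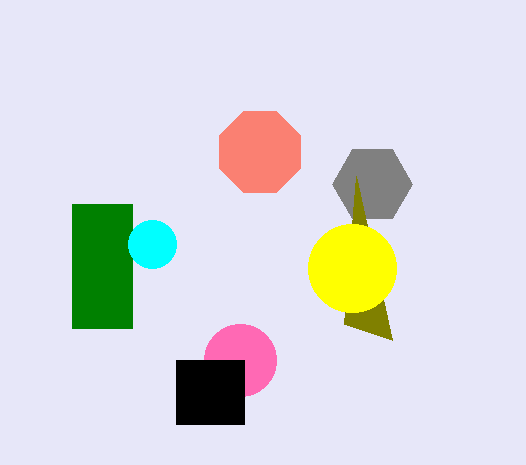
y0_1 = 204, x1_1 = 132, y1_1 = 328, x_2 = 372, y_2 = 184, x_3 = 152, y_3 = 244, r_3 = 24, x_4 = 240, y_4 = 360, r_4 = 36, x2_5 = 344, y2_5 = 324, x_6 = 352, y_6 = 268, r_6 = 44, x_7 = 260, y_7 = 152, r_7 = 44, x0_8 = 176, y0_8 = 360, x1_8 = 244, y1_8 = 424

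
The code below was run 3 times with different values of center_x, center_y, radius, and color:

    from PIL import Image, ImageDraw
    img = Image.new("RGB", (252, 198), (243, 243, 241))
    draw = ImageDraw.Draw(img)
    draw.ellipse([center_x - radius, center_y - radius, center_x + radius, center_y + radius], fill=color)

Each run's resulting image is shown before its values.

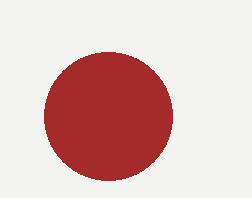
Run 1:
center_x = 108, center_y = 116, radius = 64, color = 'brown'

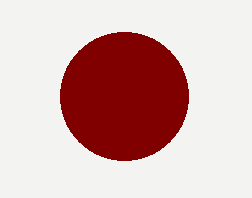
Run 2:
center_x = 124; center_y = 96; radius = 64; color = 'maroon'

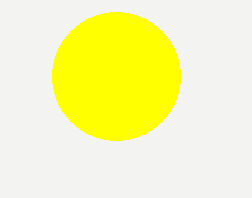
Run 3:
center_x = 116
center_y = 76
radius = 64
color = 'yellow'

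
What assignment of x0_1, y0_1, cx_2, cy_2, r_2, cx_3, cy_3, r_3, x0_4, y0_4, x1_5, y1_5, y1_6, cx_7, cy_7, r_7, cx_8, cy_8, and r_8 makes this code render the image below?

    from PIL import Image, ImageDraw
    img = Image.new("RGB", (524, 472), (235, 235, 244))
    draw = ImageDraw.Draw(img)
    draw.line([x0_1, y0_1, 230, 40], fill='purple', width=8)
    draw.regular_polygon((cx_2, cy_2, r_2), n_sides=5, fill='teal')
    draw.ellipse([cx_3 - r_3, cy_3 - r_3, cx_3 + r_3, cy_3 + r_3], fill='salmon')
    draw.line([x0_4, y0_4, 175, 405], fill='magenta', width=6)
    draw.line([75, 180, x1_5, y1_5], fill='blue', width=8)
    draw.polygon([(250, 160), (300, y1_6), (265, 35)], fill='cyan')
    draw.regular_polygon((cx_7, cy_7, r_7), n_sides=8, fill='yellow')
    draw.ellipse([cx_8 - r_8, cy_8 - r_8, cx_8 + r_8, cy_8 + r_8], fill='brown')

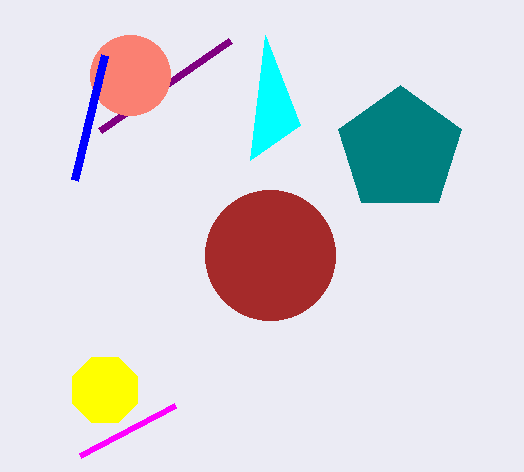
x0_1 = 100; y0_1 = 130; cx_2 = 400; cy_2 = 150; r_2 = 65; cx_3 = 130; cy_3 = 75; r_3 = 40; x0_4 = 80; y0_4 = 455; x1_5 = 105; y1_5 = 55; y1_6 = 125; cx_7 = 105; cy_7 = 390; r_7 = 35; cx_8 = 270; cy_8 = 255; r_8 = 65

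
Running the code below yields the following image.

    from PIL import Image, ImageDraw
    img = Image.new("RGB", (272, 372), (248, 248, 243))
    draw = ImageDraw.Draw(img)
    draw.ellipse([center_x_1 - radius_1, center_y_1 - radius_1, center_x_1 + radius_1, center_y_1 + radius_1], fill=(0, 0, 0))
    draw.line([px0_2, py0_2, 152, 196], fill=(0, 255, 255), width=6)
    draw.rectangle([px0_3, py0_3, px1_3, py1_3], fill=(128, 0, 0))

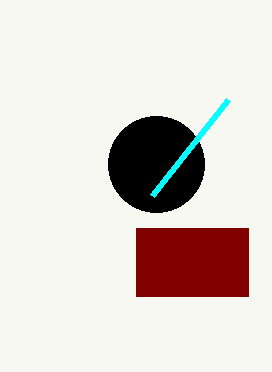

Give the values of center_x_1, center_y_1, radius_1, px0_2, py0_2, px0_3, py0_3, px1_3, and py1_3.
center_x_1 = 156, center_y_1 = 164, radius_1 = 48, px0_2 = 228, py0_2 = 100, px0_3 = 136, py0_3 = 228, px1_3 = 248, py1_3 = 296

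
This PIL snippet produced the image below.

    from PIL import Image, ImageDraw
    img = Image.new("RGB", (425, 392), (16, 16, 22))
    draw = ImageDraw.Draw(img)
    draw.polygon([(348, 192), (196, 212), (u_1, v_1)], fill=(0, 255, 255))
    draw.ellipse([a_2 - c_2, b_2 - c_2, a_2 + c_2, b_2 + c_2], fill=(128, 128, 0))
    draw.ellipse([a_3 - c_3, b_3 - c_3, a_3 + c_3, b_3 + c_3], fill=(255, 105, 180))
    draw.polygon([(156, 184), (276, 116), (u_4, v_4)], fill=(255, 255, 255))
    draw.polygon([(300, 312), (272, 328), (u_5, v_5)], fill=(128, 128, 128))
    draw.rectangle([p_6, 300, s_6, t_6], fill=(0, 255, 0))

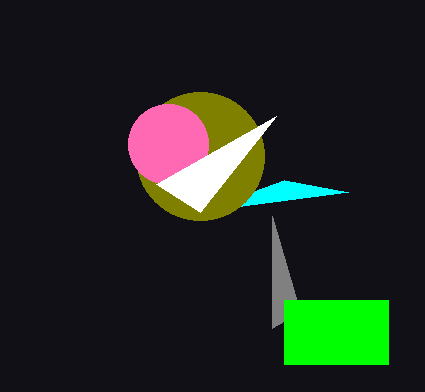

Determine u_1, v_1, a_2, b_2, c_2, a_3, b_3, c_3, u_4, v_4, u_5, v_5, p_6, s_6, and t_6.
u_1 = 284, v_1 = 180, a_2 = 200, b_2 = 156, c_2 = 64, a_3 = 168, b_3 = 144, c_3 = 40, u_4 = 200, v_4 = 212, u_5 = 272, v_5 = 216, p_6 = 284, s_6 = 388, t_6 = 364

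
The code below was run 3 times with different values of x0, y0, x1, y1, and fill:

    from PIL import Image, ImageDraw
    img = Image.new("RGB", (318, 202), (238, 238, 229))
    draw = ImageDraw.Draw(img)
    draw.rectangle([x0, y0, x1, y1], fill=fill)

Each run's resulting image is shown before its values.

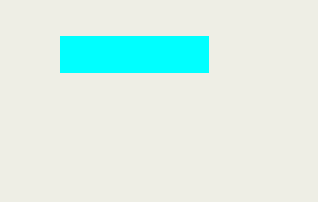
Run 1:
x0 = 60, y0 = 36, x1 = 208, y1 = 72, fill = 'cyan'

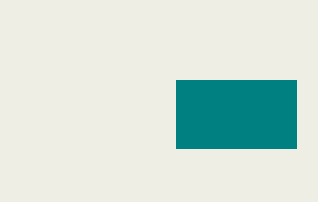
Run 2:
x0 = 176
y0 = 80
x1 = 296
y1 = 148
fill = 'teal'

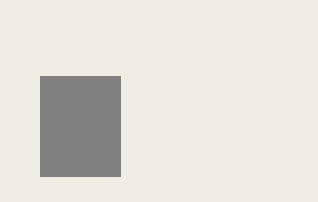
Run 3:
x0 = 40
y0 = 76
x1 = 120
y1 = 176
fill = 'gray'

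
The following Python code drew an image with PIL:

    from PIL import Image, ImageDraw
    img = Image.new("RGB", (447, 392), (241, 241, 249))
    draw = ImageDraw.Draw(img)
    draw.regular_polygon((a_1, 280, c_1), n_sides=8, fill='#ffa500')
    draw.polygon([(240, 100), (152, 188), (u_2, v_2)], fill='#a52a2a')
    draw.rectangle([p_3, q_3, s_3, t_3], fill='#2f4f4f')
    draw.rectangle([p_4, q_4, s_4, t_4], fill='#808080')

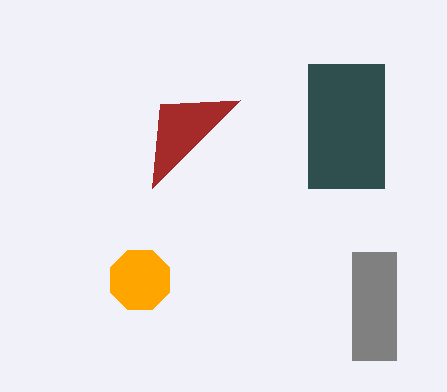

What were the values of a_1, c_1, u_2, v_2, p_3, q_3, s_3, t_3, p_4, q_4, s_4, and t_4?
a_1 = 140, c_1 = 32, u_2 = 160, v_2 = 104, p_3 = 308, q_3 = 64, s_3 = 384, t_3 = 188, p_4 = 352, q_4 = 252, s_4 = 396, t_4 = 360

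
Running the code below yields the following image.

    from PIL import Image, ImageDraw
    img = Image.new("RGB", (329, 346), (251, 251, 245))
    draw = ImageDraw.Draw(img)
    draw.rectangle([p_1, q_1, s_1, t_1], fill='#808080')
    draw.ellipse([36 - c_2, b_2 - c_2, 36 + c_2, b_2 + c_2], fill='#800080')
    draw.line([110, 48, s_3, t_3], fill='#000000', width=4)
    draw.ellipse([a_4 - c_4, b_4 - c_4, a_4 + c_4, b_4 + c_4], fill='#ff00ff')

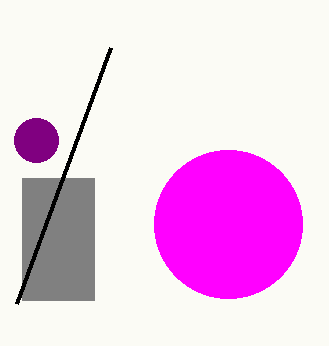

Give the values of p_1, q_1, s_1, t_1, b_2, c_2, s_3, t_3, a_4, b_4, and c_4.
p_1 = 22, q_1 = 178, s_1 = 94, t_1 = 300, b_2 = 140, c_2 = 22, s_3 = 16, t_3 = 304, a_4 = 228, b_4 = 224, c_4 = 74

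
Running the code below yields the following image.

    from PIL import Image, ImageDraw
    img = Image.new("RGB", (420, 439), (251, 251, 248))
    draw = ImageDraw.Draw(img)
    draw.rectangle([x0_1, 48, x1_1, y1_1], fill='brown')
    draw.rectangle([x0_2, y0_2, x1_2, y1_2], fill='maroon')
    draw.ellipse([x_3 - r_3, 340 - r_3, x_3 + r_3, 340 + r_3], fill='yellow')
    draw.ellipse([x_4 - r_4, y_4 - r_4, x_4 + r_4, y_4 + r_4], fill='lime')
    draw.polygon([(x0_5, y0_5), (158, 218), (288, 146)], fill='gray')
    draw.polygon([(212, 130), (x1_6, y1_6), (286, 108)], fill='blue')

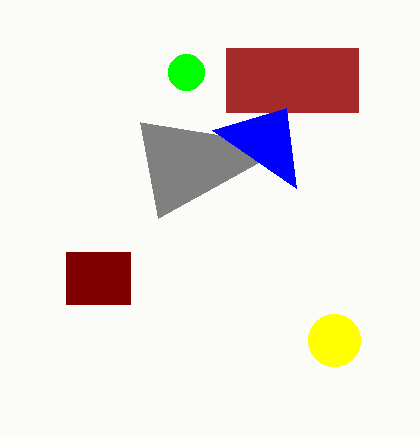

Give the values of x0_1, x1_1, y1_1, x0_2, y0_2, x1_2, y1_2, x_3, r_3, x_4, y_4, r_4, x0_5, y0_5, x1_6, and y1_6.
x0_1 = 226
x1_1 = 358
y1_1 = 112
x0_2 = 66
y0_2 = 252
x1_2 = 130
y1_2 = 304
x_3 = 334
r_3 = 26
x_4 = 186
y_4 = 72
r_4 = 18
x0_5 = 140
y0_5 = 122
x1_6 = 296
y1_6 = 188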